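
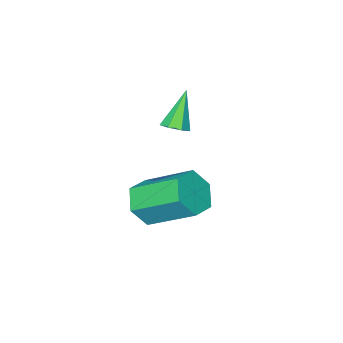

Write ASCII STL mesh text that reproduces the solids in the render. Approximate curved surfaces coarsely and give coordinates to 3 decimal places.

solid 
facet normal 0.342 -0.768 -0.541
outer loop
vertex 3.365 2.797 2.006
vertex 2.928 3.117 1.275
vertex 3.783 3.379 1.444
endloop
endfacet
facet normal 0.820 -0.037 0.571
outer loop
vertex 3.365 2.797 2.006
vertex 3.783 3.379 1.444
vertex 2.65 4.403 3.136
endloop
endfacet
facet normal 0.820 -0.037 0.571
outer loop
vertex 2.65 4.403 3.136
vertex 3.783 3.379 1.444
vertex 3.067 4.984 2.575
endloop
endfacet
facet normal -0.342 0.768 0.541
outer loop
vertex 2.65 4.403 3.136
vertex 3.067 4.984 2.575
vertex 2.212 4.723 2.405
endloop
endfacet
facet normal 0.342 -0.768 -0.541
outer loop
vertex 3.783 3.379 1.444
vertex 2.928 3.117 1.275
vertex 3.345 3.699 0.713
endloop
endfacet
facet normal 0.807 0.536 -0.249
outer loop
vertex 3.783 3.379 1.444
vertex 3.345 3.699 0.713
vertex 3.067 4.984 2.575
endloop
endfacet
facet normal 0.808 0.535 -0.249
outer loop
vertex 3.067 4.984 2.575
vertex 3.345 3.699 0.713
vertex 2.63 5.304 1.844
endloop
endfacet
facet normal -0.342 0.768 0.541
outer loop
vertex 3.067 4.984 2.575
vertex 2.63 5.304 1.844
vertex 2.212 4.723 2.405
endloop
endfacet
facet normal 0.342 -0.768 -0.541
outer loop
vertex 3.345 3.699 0.713
vertex 2.928 3.117 1.275
vertex 2.49 3.437 0.544
endloop
endfacet
facet normal -0.013 0.572 -0.820
outer loop
vertex 3.345 3.699 0.713
vertex 2.49 3.437 0.544
vertex 2.63 5.304 1.844
endloop
endfacet
facet normal -0.012 0.572 -0.820
outer loop
vertex 2.63 5.304 1.844
vertex 2.49 3.437 0.544
vertex 1.775 5.043 1.674
endloop
endfacet
facet normal -0.342 0.768 0.541
outer loop
vertex 2.63 5.304 1.844
vertex 1.775 5.043 1.674
vertex 2.212 4.723 2.405
endloop
endfacet
facet normal 0.342 -0.768 -0.541
outer loop
vertex 2.49 3.437 0.544
vertex 2.928 3.117 1.275
vertex 2.073 2.856 1.105
endloop
endfacet
facet normal -0.820 0.037 -0.571
outer loop
vertex 2.49 3.437 0.544
vertex 2.073 2.856 1.105
vertex 1.775 5.043 1.674
endloop
endfacet
facet normal -0.820 0.037 -0.571
outer loop
vertex 1.775 5.043 1.674
vertex 2.073 2.856 1.105
vertex 1.357 4.461 2.236
endloop
endfacet
facet normal -0.342 0.768 0.541
outer loop
vertex 1.775 5.043 1.674
vertex 1.357 4.461 2.236
vertex 2.212 4.723 2.405
endloop
endfacet
facet normal 0.342 -0.768 -0.541
outer loop
vertex 2.073 2.856 1.105
vertex 2.928 3.117 1.275
vertex 2.51 2.536 1.836
endloop
endfacet
facet normal -0.807 -0.535 0.248
outer loop
vertex 2.073 2.856 1.105
vertex 2.51 2.536 1.836
vertex 1.357 4.461 2.236
endloop
endfacet
facet normal -0.807 -0.535 0.249
outer loop
vertex 1.357 4.461 2.236
vertex 2.51 2.536 1.836
vertex 1.795 4.141 2.967
endloop
endfacet
facet normal -0.342 0.768 0.541
outer loop
vertex 1.357 4.461 2.236
vertex 1.795 4.141 2.967
vertex 2.212 4.723 2.405
endloop
endfacet
facet normal 0.342 -0.768 -0.541
outer loop
vertex 2.51 2.536 1.836
vertex 2.928 3.117 1.275
vertex 3.365 2.797 2.006
endloop
endfacet
facet normal 0.012 -0.572 0.820
outer loop
vertex 2.51 2.536 1.836
vertex 3.365 2.797 2.006
vertex 1.795 4.141 2.967
endloop
endfacet
facet normal 0.013 -0.572 0.820
outer loop
vertex 1.795 4.141 2.967
vertex 3.365 2.797 2.006
vertex 2.65 4.403 3.136
endloop
endfacet
facet normal -0.342 0.768 0.541
outer loop
vertex 1.795 4.141 2.967
vertex 2.65 4.403 3.136
vertex 2.212 4.723 2.405
endloop
endfacet
facet normal 0.491 0.226 -0.841
outer loop
vertex -0.173 -0.07 1.904
vertex -0.607 0.24 1.734
vertex -0.162 0.397 2.036
endloop
endfacet
facet normal 0.692 -0.211 0.690
outer loop
vertex -0.173 -0.07 1.904
vertex -0.162 0.397 2.036
vertex -1.433 -0.14 3.146
endloop
endfacet
facet normal 0.491 0.226 -0.841
outer loop
vertex -0.162 0.397 2.036
vertex -0.607 0.24 1.734
vertex -0.486 0.747 1.941
endloop
endfacet
facet normal 0.396 0.563 0.725
outer loop
vertex -0.162 0.397 2.036
vertex -0.486 0.747 1.941
vertex -1.433 -0.14 3.146
endloop
endfacet
facet normal 0.493 0.225 -0.840
outer loop
vertex -0.486 0.747 1.941
vertex -0.607 0.24 1.734
vertex -0.901 0.715 1.689
endloop
endfacet
facet normal -0.307 0.865 0.396
outer loop
vertex -0.486 0.747 1.941
vertex -0.901 0.715 1.689
vertex -1.433 -0.14 3.146
endloop
endfacet
facet normal 0.492 0.225 -0.841
outer loop
vertex -0.901 0.715 1.689
vertex -0.607 0.24 1.734
vertex -1.094 0.325 1.472
endloop
endfacet
facet normal -0.884 0.465 -0.050
outer loop
vertex -0.901 0.715 1.689
vertex -1.094 0.325 1.472
vertex -1.433 -0.14 3.146
endloop
endfacet
facet normal 0.492 0.228 -0.840
outer loop
vertex -1.094 0.325 1.472
vertex -0.607 0.24 1.734
vertex -0.92 -0.128 1.451
endloop
endfacet
facet normal -0.902 -0.334 -0.275
outer loop
vertex -1.094 0.325 1.472
vertex -0.92 -0.128 1.451
vertex -1.433 -0.14 3.146
endloop
endfacet
facet normal 0.493 0.227 -0.840
outer loop
vertex -0.92 -0.128 1.451
vertex -0.607 0.24 1.734
vertex -0.51 -0.304 1.644
endloop
endfacet
facet normal -0.347 -0.931 -0.112
outer loop
vertex -0.92 -0.128 1.451
vertex -0.51 -0.304 1.644
vertex -1.433 -0.14 3.146
endloop
endfacet
facet normal 0.491 0.227 -0.841
outer loop
vertex -0.51 -0.304 1.644
vertex -0.607 0.24 1.734
vertex -0.173 -0.07 1.904
endloop
endfacet
facet normal 0.363 -0.876 0.318
outer loop
vertex -0.51 -0.304 1.644
vertex -0.173 -0.07 1.904
vertex -1.433 -0.14 3.146
endloop
endfacet

endsolid


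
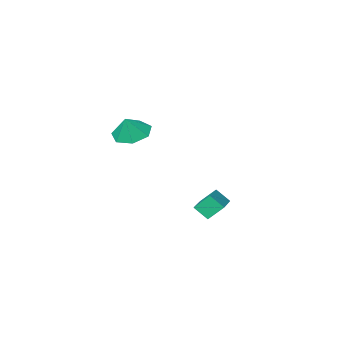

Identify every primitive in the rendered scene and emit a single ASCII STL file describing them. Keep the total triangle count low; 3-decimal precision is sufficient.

solid 
facet normal -0.422 -0.235 -0.875
outer loop
vertex -0.649 -3.925 2.646
vertex -1.32 -3.268 2.793
vertex -0.479 -3.17 2.361
endloop
endfacet
facet normal 0.955 -0.111 0.275
outer loop
vertex -0.649 -3.925 2.646
vertex -0.479 -3.17 2.361
vertex -0.86 -3.012 3.747
endloop
endfacet
facet normal -0.422 -0.236 -0.875
outer loop
vertex -0.479 -3.17 2.361
vertex -1.32 -3.268 2.793
vertex -0.942 -2.49 2.401
endloop
endfacet
facet normal 0.820 0.549 0.163
outer loop
vertex -0.479 -3.17 2.361
vertex -0.942 -2.49 2.401
vertex -0.86 -3.012 3.747
endloop
endfacet
facet normal -0.422 -0.236 -0.875
outer loop
vertex -0.942 -2.49 2.401
vertex -1.32 -3.268 2.793
vertex -1.69 -2.395 2.736
endloop
endfacet
facet normal 0.265 0.904 0.335
outer loop
vertex -0.942 -2.49 2.401
vertex -1.69 -2.395 2.736
vertex -0.86 -3.012 3.747
endloop
endfacet
facet normal -0.422 -0.236 -0.875
outer loop
vertex -1.69 -2.395 2.736
vertex -1.32 -3.268 2.793
vertex -2.159 -2.958 3.114
endloop
endfacet
facet normal -0.294 0.689 0.662
outer loop
vertex -1.69 -2.395 2.736
vertex -2.159 -2.958 3.114
vertex -0.86 -3.012 3.747
endloop
endfacet
facet normal -0.422 -0.236 -0.875
outer loop
vertex -2.159 -2.958 3.114
vertex -1.32 -3.268 2.793
vertex -1.996 -3.755 3.25
endloop
endfacet
facet normal -0.435 0.064 0.898
outer loop
vertex -2.159 -2.958 3.114
vertex -1.996 -3.755 3.25
vertex -0.86 -3.012 3.747
endloop
endfacet
facet normal -0.422 -0.236 -0.875
outer loop
vertex -1.996 -3.755 3.25
vertex -1.32 -3.268 2.793
vertex -1.324 -4.185 3.042
endloop
endfacet
facet normal -0.052 -0.499 0.865
outer loop
vertex -1.996 -3.755 3.25
vertex -1.324 -4.185 3.042
vertex -0.86 -3.012 3.747
endloop
endfacet
facet normal -0.423 -0.236 -0.875
outer loop
vertex -1.324 -4.185 3.042
vertex -1.32 -3.268 2.793
vertex -0.649 -3.925 2.646
endloop
endfacet
facet normal 0.567 -0.577 0.587
outer loop
vertex -1.324 -4.185 3.042
vertex -0.649 -3.925 2.646
vertex -0.86 -3.012 3.747
endloop
endfacet
facet normal -0.638 0.321 0.700
outer loop
vertex -3.148 0.964 0.296
vertex -1.834 2.623 0.732
vertex -3.559 1.446 -0.3
endloop
endfacet
facet normal -0.608 -0.768 -0.202
outer loop
vertex -2.946 1.137 -0.972
vertex -3.148 0.964 0.296
vertex -3.559 1.446 -0.3
endloop
endfacet
facet normal -0.638 0.322 0.699
outer loop
vertex -3.559 1.446 -0.3
vertex -1.834 2.623 0.732
vertex -2.245 3.105 0.135
endloop
endfacet
facet normal -0.472 0.554 -0.686
outer loop
vertex -2.245 3.105 0.135
vertex -2.946 1.137 -0.972
vertex -3.559 1.446 -0.3
endloop
endfacet
facet normal 0.472 -0.554 0.686
outer loop
vertex -3.148 0.964 0.296
vertex -1.221 2.314 0.06
vertex -1.834 2.623 0.732
endloop
endfacet
facet normal -0.608 -0.768 -0.202
outer loop
vertex -2.535 0.655 -0.375
vertex -3.148 0.964 0.296
vertex -2.946 1.137 -0.972
endloop
endfacet
facet normal 0.472 -0.554 0.686
outer loop
vertex -2.535 0.655 -0.375
vertex -1.221 2.314 0.06
vertex -3.148 0.964 0.296
endloop
endfacet
facet normal 0.608 0.768 0.201
outer loop
vertex -1.834 2.623 0.732
vertex -1.221 2.314 0.06
vertex -2.245 3.105 0.135
endloop
endfacet
facet normal -0.472 0.554 -0.686
outer loop
vertex -1.632 2.796 -0.536
vertex -2.946 1.137 -0.972
vertex -2.245 3.105 0.135
endloop
endfacet
facet normal 0.608 0.768 0.202
outer loop
vertex -2.245 3.105 0.135
vertex -1.221 2.314 0.06
vertex -1.632 2.796 -0.536
endloop
endfacet
facet normal 0.638 -0.322 -0.699
outer loop
vertex -1.632 2.796 -0.536
vertex -2.535 0.655 -0.375
vertex -2.946 1.137 -0.972
endloop
endfacet
facet normal 0.638 -0.322 -0.700
outer loop
vertex -1.221 2.314 0.06
vertex -2.535 0.655 -0.375
vertex -1.632 2.796 -0.536
endloop
endfacet

endsolid


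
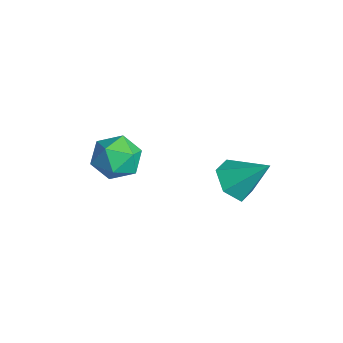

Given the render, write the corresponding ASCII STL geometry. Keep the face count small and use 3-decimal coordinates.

solid 
facet normal -0.843 0.150 0.516
outer loop
vertex -1.21 -0.984 0.938
vertex -1.052 -1.989 1.488
vertex -0.61 -1.014 1.927
endloop
endfacet
facet normal -0.534 0.770 0.348
outer loop
vertex -1.21 -0.984 0.938
vertex -0.61 -1.014 1.927
vertex -0.241 -0.361 1.047
endloop
endfacet
facet normal -0.475 0.802 -0.363
outer loop
vertex -1.21 -0.984 0.938
vertex -0.241 -0.361 1.047
vertex -0.454 -0.932 0.064
endloop
endfacet
facet normal -0.747 0.201 -0.634
outer loop
vertex -1.21 -0.984 0.938
vertex -0.454 -0.932 0.064
vertex -0.956 -1.938 0.336
endloop
endfacet
facet normal -0.975 -0.203 -0.090
outer loop
vertex -1.21 -0.984 0.938
vertex -0.956 -1.938 0.336
vertex -1.052 -1.989 1.488
endloop
endfacet
facet normal 0.124 0.771 0.624
outer loop
vertex -0.241 -0.361 1.047
vertex -0.61 -1.014 1.927
vertex 0.516 -0.982 1.664
endloop
endfacet
facet normal -0.377 -0.233 0.897
outer loop
vertex -0.61 -1.014 1.927
vertex -1.052 -1.989 1.488
vertex 0.014 -1.988 1.936
endloop
endfacet
facet normal -0.590 -0.803 -0.085
outer loop
vertex -1.052 -1.989 1.488
vertex -0.956 -1.938 0.336
vertex -0.199 -2.559 0.953
endloop
endfacet
facet normal -0.221 -0.150 -0.964
outer loop
vertex -0.956 -1.938 0.336
vertex -0.454 -0.932 0.064
vertex 0.17 -1.906 0.073
endloop
endfacet
facet normal 0.220 0.822 -0.525
outer loop
vertex -0.454 -0.932 0.064
vertex -0.241 -0.361 1.047
vertex 0.612 -0.931 0.512
endloop
endfacet
facet normal 0.747 -0.201 0.634
outer loop
vertex 0.77 -1.936 1.062
vertex 0.516 -0.982 1.664
vertex 0.014 -1.988 1.936
endloop
endfacet
facet normal 0.475 -0.802 0.363
outer loop
vertex 0.77 -1.936 1.062
vertex 0.014 -1.988 1.936
vertex -0.199 -2.559 0.953
endloop
endfacet
facet normal 0.534 -0.770 -0.348
outer loop
vertex 0.77 -1.936 1.062
vertex -0.199 -2.559 0.953
vertex 0.17 -1.906 0.073
endloop
endfacet
facet normal 0.843 -0.150 -0.516
outer loop
vertex 0.77 -1.936 1.062
vertex 0.17 -1.906 0.073
vertex 0.612 -0.931 0.512
endloop
endfacet
facet normal 0.975 0.203 0.090
outer loop
vertex 0.77 -1.936 1.062
vertex 0.612 -0.931 0.512
vertex 0.516 -0.982 1.664
endloop
endfacet
facet normal 0.221 0.150 0.964
outer loop
vertex 0.014 -1.988 1.936
vertex 0.516 -0.982 1.664
vertex -0.61 -1.014 1.927
endloop
endfacet
facet normal -0.220 -0.822 0.525
outer loop
vertex -0.199 -2.559 0.953
vertex 0.014 -1.988 1.936
vertex -1.052 -1.989 1.488
endloop
endfacet
facet normal -0.124 -0.771 -0.624
outer loop
vertex 0.17 -1.906 0.073
vertex -0.199 -2.559 0.953
vertex -0.956 -1.938 0.336
endloop
endfacet
facet normal 0.377 0.233 -0.897
outer loop
vertex 0.612 -0.931 0.512
vertex 0.17 -1.906 0.073
vertex -0.454 -0.932 0.064
endloop
endfacet
facet normal 0.590 0.803 0.085
outer loop
vertex 0.516 -0.982 1.664
vertex 0.612 -0.931 0.512
vertex -0.241 -0.361 1.047
endloop
endfacet
facet normal -0.435 -0.585 -0.684
outer loop
vertex 2.073 2.24 -0.46
vertex 1.362 3.012 -0.668
vertex 2.28 2.969 -1.215
endloop
endfacet
facet normal 0.981 -0.155 0.119
outer loop
vertex 2.073 2.24 -0.46
vertex 2.28 2.969 -1.215
vertex 2.238 4.188 0.708
endloop
endfacet
facet normal -0.435 -0.585 -0.685
outer loop
vertex 2.28 2.969 -1.215
vertex 1.362 3.012 -0.668
vertex 1.569 3.742 -1.423
endloop
endfacet
facet normal 0.734 0.581 -0.352
outer loop
vertex 2.28 2.969 -1.215
vertex 1.569 3.742 -1.423
vertex 2.238 4.188 0.708
endloop
endfacet
facet normal -0.436 -0.584 -0.684
outer loop
vertex 1.569 3.742 -1.423
vertex 1.362 3.012 -0.668
vertex 0.651 3.785 -0.875
endloop
endfacet
facet normal -0.064 0.981 -0.185
outer loop
vertex 1.569 3.742 -1.423
vertex 0.651 3.785 -0.875
vertex 2.238 4.188 0.708
endloop
endfacet
facet normal -0.436 -0.585 -0.684
outer loop
vertex 0.651 3.785 -0.875
vertex 1.362 3.012 -0.668
vertex 0.444 3.056 -0.12
endloop
endfacet
facet normal -0.616 0.644 0.453
outer loop
vertex 0.651 3.785 -0.875
vertex 0.444 3.056 -0.12
vertex 2.238 4.188 0.708
endloop
endfacet
facet normal -0.436 -0.585 -0.684
outer loop
vertex 0.444 3.056 -0.12
vertex 1.362 3.012 -0.668
vertex 1.155 2.283 0.088
endloop
endfacet
facet normal -0.369 -0.091 0.925
outer loop
vertex 0.444 3.056 -0.12
vertex 1.155 2.283 0.088
vertex 2.238 4.188 0.708
endloop
endfacet
facet normal -0.436 -0.585 -0.684
outer loop
vertex 1.155 2.283 0.088
vertex 1.362 3.012 -0.668
vertex 2.073 2.24 -0.46
endloop
endfacet
facet normal 0.429 -0.491 0.758
outer loop
vertex 1.155 2.283 0.088
vertex 2.073 2.24 -0.46
vertex 2.238 4.188 0.708
endloop
endfacet

endsolid


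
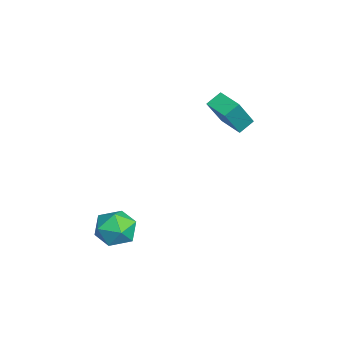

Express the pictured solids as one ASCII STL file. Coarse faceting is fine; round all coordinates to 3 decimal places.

solid 
facet normal -0.931 0.362 -0.056
outer loop
vertex 1.089 -2.933 -2.082
vertex 0.695 -3.942 -2.053
vertex 0.852 -3.395 -1.132
endloop
endfacet
facet normal -0.497 0.823 0.276
outer loop
vertex 1.089 -2.933 -2.082
vertex 0.852 -3.395 -1.132
vertex 1.758 -2.812 -1.239
endloop
endfacet
facet normal 0.036 0.985 -0.170
outer loop
vertex 1.089 -2.933 -2.082
vertex 1.758 -2.812 -1.239
vertex 2.16 -2.997 -2.227
endloop
endfacet
facet normal -0.068 0.625 -0.777
outer loop
vertex 1.089 -2.933 -2.082
vertex 2.16 -2.997 -2.227
vertex 1.503 -3.695 -2.731
endloop
endfacet
facet normal -0.666 0.240 -0.706
outer loop
vertex 1.089 -2.933 -2.082
vertex 1.503 -3.695 -2.731
vertex 0.695 -3.942 -2.053
endloop
endfacet
facet normal -0.217 0.492 0.843
outer loop
vertex 1.758 -2.812 -1.239
vertex 0.852 -3.395 -1.132
vertex 1.777 -3.745 -0.689
endloop
endfacet
facet normal -0.918 -0.253 0.306
outer loop
vertex 0.852 -3.395 -1.132
vertex 0.695 -3.942 -2.053
vertex 1.12 -4.443 -1.193
endloop
endfacet
facet normal -0.489 -0.450 -0.747
outer loop
vertex 0.695 -3.942 -2.053
vertex 1.503 -3.695 -2.731
vertex 1.522 -4.628 -2.181
endloop
endfacet
facet normal 0.478 0.172 -0.861
outer loop
vertex 1.503 -3.695 -2.731
vertex 2.16 -2.997 -2.227
vertex 2.428 -4.045 -2.288
endloop
endfacet
facet normal 0.645 0.755 0.121
outer loop
vertex 2.16 -2.997 -2.227
vertex 1.758 -2.812 -1.239
vertex 2.585 -3.498 -1.367
endloop
endfacet
facet normal 0.068 -0.625 0.777
outer loop
vertex 2.191 -4.507 -1.338
vertex 1.777 -3.745 -0.689
vertex 1.12 -4.443 -1.193
endloop
endfacet
facet normal -0.036 -0.985 0.170
outer loop
vertex 2.191 -4.507 -1.338
vertex 1.12 -4.443 -1.193
vertex 1.522 -4.628 -2.181
endloop
endfacet
facet normal 0.497 -0.823 -0.276
outer loop
vertex 2.191 -4.507 -1.338
vertex 1.522 -4.628 -2.181
vertex 2.428 -4.045 -2.288
endloop
endfacet
facet normal 0.931 -0.362 0.056
outer loop
vertex 2.191 -4.507 -1.338
vertex 2.428 -4.045 -2.288
vertex 2.585 -3.498 -1.367
endloop
endfacet
facet normal 0.666 -0.240 0.706
outer loop
vertex 2.191 -4.507 -1.338
vertex 2.585 -3.498 -1.367
vertex 1.777 -3.745 -0.689
endloop
endfacet
facet normal -0.478 -0.172 0.861
outer loop
vertex 1.12 -4.443 -1.193
vertex 1.777 -3.745 -0.689
vertex 0.852 -3.395 -1.132
endloop
endfacet
facet normal -0.645 -0.755 -0.121
outer loop
vertex 1.522 -4.628 -2.181
vertex 1.12 -4.443 -1.193
vertex 0.695 -3.942 -2.053
endloop
endfacet
facet normal 0.217 -0.492 -0.843
outer loop
vertex 2.428 -4.045 -2.288
vertex 1.522 -4.628 -2.181
vertex 1.503 -3.695 -2.731
endloop
endfacet
facet normal 0.918 0.253 -0.306
outer loop
vertex 2.585 -3.498 -1.367
vertex 2.428 -4.045 -2.288
vertex 2.16 -2.997 -2.227
endloop
endfacet
facet normal 0.489 0.450 0.747
outer loop
vertex 1.777 -3.745 -0.689
vertex 2.585 -3.498 -1.367
vertex 1.758 -2.812 -1.239
endloop
endfacet
facet normal -0.817 -0.560 0.139
outer loop
vertex -3.472 0.681 3.003
vertex -3.851 1.361 3.512
vertex -4.288 1.461 1.352
endloop
endfacet
facet normal 0.407 -0.732 -0.547
outer loop
vertex -3.209 2.199 1.168
vertex -3.472 0.681 3.003
vertex -4.288 1.461 1.352
endloop
endfacet
facet normal -0.817 -0.560 0.139
outer loop
vertex -4.288 1.461 1.352
vertex -3.851 1.361 3.512
vertex -4.667 2.141 1.861
endloop
endfacet
facet normal -0.408 0.390 -0.825
outer loop
vertex -4.667 2.141 1.861
vertex -3.209 2.199 1.168
vertex -4.288 1.461 1.352
endloop
endfacet
facet normal 0.408 -0.390 0.825
outer loop
vertex -3.472 0.681 3.003
vertex -2.772 2.099 3.328
vertex -3.851 1.361 3.512
endloop
endfacet
facet normal 0.407 -0.732 -0.547
outer loop
vertex -2.393 1.419 2.819
vertex -3.472 0.681 3.003
vertex -3.209 2.199 1.168
endloop
endfacet
facet normal 0.408 -0.390 0.825
outer loop
vertex -2.393 1.419 2.819
vertex -2.772 2.099 3.328
vertex -3.472 0.681 3.003
endloop
endfacet
facet normal -0.407 0.732 0.547
outer loop
vertex -3.851 1.361 3.512
vertex -2.772 2.099 3.328
vertex -4.667 2.141 1.861
endloop
endfacet
facet normal -0.408 0.390 -0.825
outer loop
vertex -3.588 2.879 1.677
vertex -3.209 2.199 1.168
vertex -4.667 2.141 1.861
endloop
endfacet
facet normal -0.407 0.732 0.547
outer loop
vertex -4.667 2.141 1.861
vertex -2.772 2.099 3.328
vertex -3.588 2.879 1.677
endloop
endfacet
facet normal 0.817 0.560 -0.139
outer loop
vertex -3.588 2.879 1.677
vertex -2.393 1.419 2.819
vertex -3.209 2.199 1.168
endloop
endfacet
facet normal 0.817 0.560 -0.139
outer loop
vertex -2.772 2.099 3.328
vertex -2.393 1.419 2.819
vertex -3.588 2.879 1.677
endloop
endfacet

endsolid


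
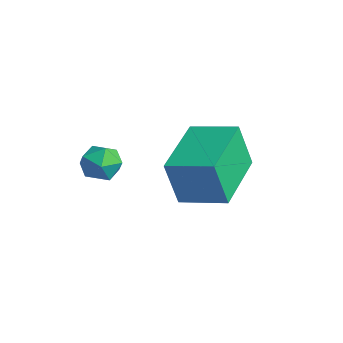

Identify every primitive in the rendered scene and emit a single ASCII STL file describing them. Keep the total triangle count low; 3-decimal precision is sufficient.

solid 
facet normal -0.999 -0.038 -0.024
outer loop
vertex 0.454 -1.389 -3.828
vertex 0.477 -2.044 -3.733
vertex 0.449 -1.635 -3.213
endloop
endfacet
facet normal -0.775 0.589 0.229
outer loop
vertex 0.454 -1.389 -3.828
vertex 0.449 -1.635 -3.213
vertex 0.814 -1.1 -3.353
endloop
endfacet
facet normal -0.363 0.892 -0.268
outer loop
vertex 0.454 -1.389 -3.828
vertex 0.814 -1.1 -3.353
vertex 1.068 -1.179 -3.96
endloop
endfacet
facet normal -0.333 0.452 -0.828
outer loop
vertex 0.454 -1.389 -3.828
vertex 1.068 -1.179 -3.96
vertex 0.859 -1.763 -4.195
endloop
endfacet
facet normal -0.727 -0.124 -0.676
outer loop
vertex 0.454 -1.389 -3.828
vertex 0.859 -1.763 -4.195
vertex 0.477 -2.044 -3.733
endloop
endfacet
facet normal -0.370 0.463 0.805
outer loop
vertex 0.814 -1.1 -3.353
vertex 0.449 -1.635 -3.213
vertex 1.061 -1.577 -2.965
endloop
endfacet
facet normal -0.734 -0.553 0.395
outer loop
vertex 0.449 -1.635 -3.213
vertex 0.477 -2.044 -3.733
vertex 0.852 -2.161 -3.2
endloop
endfacet
facet normal -0.293 -0.690 -0.662
outer loop
vertex 0.477 -2.044 -3.733
vertex 0.859 -1.763 -4.195
vertex 1.106 -2.24 -3.807
endloop
endfacet
facet normal 0.345 0.242 -0.907
outer loop
vertex 0.859 -1.763 -4.195
vertex 1.068 -1.179 -3.96
vertex 1.471 -1.705 -3.947
endloop
endfacet
facet normal 0.298 0.955 0.000
outer loop
vertex 1.068 -1.179 -3.96
vertex 0.814 -1.1 -3.353
vertex 1.443 -1.296 -3.427
endloop
endfacet
facet normal 0.333 -0.452 0.828
outer loop
vertex 1.466 -1.951 -3.332
vertex 1.061 -1.577 -2.965
vertex 0.852 -2.161 -3.2
endloop
endfacet
facet normal 0.363 -0.892 0.268
outer loop
vertex 1.466 -1.951 -3.332
vertex 0.852 -2.161 -3.2
vertex 1.106 -2.24 -3.807
endloop
endfacet
facet normal 0.775 -0.589 -0.229
outer loop
vertex 1.466 -1.951 -3.332
vertex 1.106 -2.24 -3.807
vertex 1.471 -1.705 -3.947
endloop
endfacet
facet normal 0.999 0.038 0.024
outer loop
vertex 1.466 -1.951 -3.332
vertex 1.471 -1.705 -3.947
vertex 1.443 -1.296 -3.427
endloop
endfacet
facet normal 0.727 0.124 0.676
outer loop
vertex 1.466 -1.951 -3.332
vertex 1.443 -1.296 -3.427
vertex 1.061 -1.577 -2.965
endloop
endfacet
facet normal -0.345 -0.242 0.907
outer loop
vertex 0.852 -2.161 -3.2
vertex 1.061 -1.577 -2.965
vertex 0.449 -1.635 -3.213
endloop
endfacet
facet normal -0.298 -0.955 -0.000
outer loop
vertex 1.106 -2.24 -3.807
vertex 0.852 -2.161 -3.2
vertex 0.477 -2.044 -3.733
endloop
endfacet
facet normal 0.370 -0.463 -0.805
outer loop
vertex 1.471 -1.705 -3.947
vertex 1.106 -2.24 -3.807
vertex 0.859 -1.763 -4.195
endloop
endfacet
facet normal 0.734 0.553 -0.395
outer loop
vertex 1.443 -1.296 -3.427
vertex 1.471 -1.705 -3.947
vertex 1.068 -1.179 -3.96
endloop
endfacet
facet normal 0.293 0.690 0.662
outer loop
vertex 1.061 -1.577 -2.965
vertex 1.443 -1.296 -3.427
vertex 0.814 -1.1 -3.353
endloop
endfacet
facet normal -0.618 0.779 0.107
outer loop
vertex 1.109 1.025 -3.014
vertex 2.221 1.862 -2.683
vertex 1.287 1.366 -4.474
endloop
endfacet
facet normal -0.777 -0.585 -0.231
outer loop
vertex 2.579 -0.262 -4.697
vertex 1.109 1.025 -3.014
vertex 1.287 1.366 -4.474
endloop
endfacet
facet normal -0.618 0.779 0.107
outer loop
vertex 1.287 1.366 -4.474
vertex 2.221 1.862 -2.683
vertex 2.399 2.203 -4.143
endloop
endfacet
facet normal 0.118 0.226 -0.967
outer loop
vertex 2.399 2.203 -4.143
vertex 2.579 -0.262 -4.697
vertex 1.287 1.366 -4.474
endloop
endfacet
facet normal -0.118 -0.226 0.967
outer loop
vertex 1.109 1.025 -3.014
vertex 3.513 0.234 -2.906
vertex 2.221 1.862 -2.683
endloop
endfacet
facet normal -0.777 -0.585 -0.231
outer loop
vertex 2.401 -0.603 -3.237
vertex 1.109 1.025 -3.014
vertex 2.579 -0.262 -4.697
endloop
endfacet
facet normal -0.118 -0.226 0.967
outer loop
vertex 2.401 -0.603 -3.237
vertex 3.513 0.234 -2.906
vertex 1.109 1.025 -3.014
endloop
endfacet
facet normal 0.777 0.585 0.231
outer loop
vertex 2.221 1.862 -2.683
vertex 3.513 0.234 -2.906
vertex 2.399 2.203 -4.143
endloop
endfacet
facet normal 0.118 0.226 -0.967
outer loop
vertex 3.691 0.575 -4.366
vertex 2.579 -0.262 -4.697
vertex 2.399 2.203 -4.143
endloop
endfacet
facet normal 0.777 0.585 0.231
outer loop
vertex 2.399 2.203 -4.143
vertex 3.513 0.234 -2.906
vertex 3.691 0.575 -4.366
endloop
endfacet
facet normal 0.618 -0.779 -0.107
outer loop
vertex 3.691 0.575 -4.366
vertex 2.401 -0.603 -3.237
vertex 2.579 -0.262 -4.697
endloop
endfacet
facet normal 0.618 -0.779 -0.107
outer loop
vertex 3.513 0.234 -2.906
vertex 2.401 -0.603 -3.237
vertex 3.691 0.575 -4.366
endloop
endfacet

endsolid


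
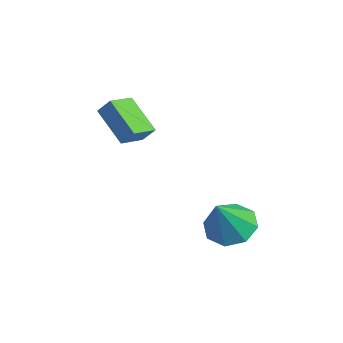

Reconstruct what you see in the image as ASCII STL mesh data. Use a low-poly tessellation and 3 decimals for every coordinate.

solid 
facet normal -0.428 0.395 -0.813
outer loop
vertex 2.881 1.268 -2.909
vertex 2.272 0.383 -3.019
vertex 2.163 1.326 -2.503
endloop
endfacet
facet normal 0.408 0.663 0.628
outer loop
vertex 2.881 1.268 -2.909
vertex 2.163 1.326 -2.503
vertex 3.188 -0.463 -1.281
endloop
endfacet
facet normal -0.427 0.395 -0.813
outer loop
vertex 2.163 1.326 -2.503
vertex 2.272 0.383 -3.019
vertex 1.509 0.831 -2.4
endloop
endfacet
facet normal -0.216 0.464 0.859
outer loop
vertex 2.163 1.326 -2.503
vertex 1.509 0.831 -2.4
vertex 3.188 -0.463 -1.281
endloop
endfacet
facet normal -0.428 0.395 -0.813
outer loop
vertex 1.509 0.831 -2.4
vertex 2.272 0.383 -3.019
vertex 1.302 0.074 -2.659
endloop
endfacet
facet normal -0.606 -0.104 0.789
outer loop
vertex 1.509 0.831 -2.4
vertex 1.302 0.074 -2.659
vertex 3.188 -0.463 -1.281
endloop
endfacet
facet normal -0.428 0.395 -0.813
outer loop
vertex 1.302 0.074 -2.659
vertex 2.272 0.383 -3.019
vertex 1.663 -0.502 -3.129
endloop
endfacet
facet normal -0.536 -0.709 0.457
outer loop
vertex 1.302 0.074 -2.659
vertex 1.663 -0.502 -3.129
vertex 3.188 -0.463 -1.281
endloop
endfacet
facet normal -0.428 0.396 -0.812
outer loop
vertex 1.663 -0.502 -3.129
vertex 2.272 0.383 -3.019
vertex 2.38 -0.559 -3.535
endloop
endfacet
facet normal -0.046 -0.997 0.059
outer loop
vertex 1.663 -0.502 -3.129
vertex 2.38 -0.559 -3.535
vertex 3.188 -0.463 -1.281
endloop
endfacet
facet normal -0.428 0.396 -0.813
outer loop
vertex 2.38 -0.559 -3.535
vertex 2.272 0.383 -3.019
vertex 3.035 -0.065 -3.639
endloop
endfacet
facet normal 0.576 -0.799 -0.172
outer loop
vertex 2.38 -0.559 -3.535
vertex 3.035 -0.065 -3.639
vertex 3.188 -0.463 -1.281
endloop
endfacet
facet normal -0.428 0.395 -0.813
outer loop
vertex 3.035 -0.065 -3.639
vertex 2.272 0.383 -3.019
vertex 3.242 0.692 -3.38
endloop
endfacet
facet normal 0.968 -0.230 -0.102
outer loop
vertex 3.035 -0.065 -3.639
vertex 3.242 0.692 -3.38
vertex 3.188 -0.463 -1.281
endloop
endfacet
facet normal -0.428 0.396 -0.812
outer loop
vertex 3.242 0.692 -3.38
vertex 2.272 0.383 -3.019
vertex 2.881 1.268 -2.909
endloop
endfacet
facet normal 0.898 0.375 0.230
outer loop
vertex 3.242 0.692 -3.38
vertex 2.881 1.268 -2.909
vertex 3.188 -0.463 -1.281
endloop
endfacet
facet normal -0.746 -0.309 0.590
outer loop
vertex -2.105 -3.162 1.857
vertex -2.761 -2.155 1.554
vertex -2.456 -3.593 1.187
endloop
endfacet
facet normal 0.530 -0.812 0.244
outer loop
vertex -1.039 -3.005 0.066
vertex -2.105 -3.162 1.857
vertex -2.456 -3.593 1.187
endloop
endfacet
facet normal -0.746 -0.309 0.590
outer loop
vertex -2.456 -3.593 1.187
vertex -2.761 -2.155 1.554
vertex -3.113 -2.585 0.884
endloop
endfacet
facet normal -0.404 -0.495 -0.770
outer loop
vertex -3.113 -2.585 0.884
vertex -1.039 -3.005 0.066
vertex -2.456 -3.593 1.187
endloop
endfacet
facet normal 0.404 0.495 0.770
outer loop
vertex -2.105 -3.162 1.857
vertex -1.344 -1.567 0.433
vertex -2.761 -2.155 1.554
endloop
endfacet
facet normal 0.529 -0.813 0.244
outer loop
vertex -0.687 -2.575 0.736
vertex -2.105 -3.162 1.857
vertex -1.039 -3.005 0.066
endloop
endfacet
facet normal 0.404 0.495 0.770
outer loop
vertex -0.687 -2.575 0.736
vertex -1.344 -1.567 0.433
vertex -2.105 -3.162 1.857
endloop
endfacet
facet normal -0.530 0.813 -0.243
outer loop
vertex -2.761 -2.155 1.554
vertex -1.344 -1.567 0.433
vertex -3.113 -2.585 0.884
endloop
endfacet
facet normal -0.404 -0.495 -0.770
outer loop
vertex -1.695 -1.998 -0.237
vertex -1.039 -3.005 0.066
vertex -3.113 -2.585 0.884
endloop
endfacet
facet normal -0.530 0.812 -0.245
outer loop
vertex -3.113 -2.585 0.884
vertex -1.344 -1.567 0.433
vertex -1.695 -1.998 -0.237
endloop
endfacet
facet normal 0.746 0.309 -0.590
outer loop
vertex -1.695 -1.998 -0.237
vertex -0.687 -2.575 0.736
vertex -1.039 -3.005 0.066
endloop
endfacet
facet normal 0.746 0.309 -0.590
outer loop
vertex -1.344 -1.567 0.433
vertex -0.687 -2.575 0.736
vertex -1.695 -1.998 -0.237
endloop
endfacet

endsolid


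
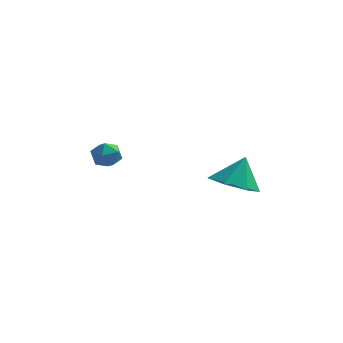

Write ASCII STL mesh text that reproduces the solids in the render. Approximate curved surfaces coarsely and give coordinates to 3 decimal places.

solid 
facet normal -0.206 -0.336 -0.919
outer loop
vertex 1.978 -0.095 -2.588
vertex 1.105 0.523 -2.618
vertex 2.101 0.761 -2.928
endloop
endfacet
facet normal 0.917 0.027 0.399
outer loop
vertex 1.978 -0.095 -2.588
vertex 2.101 0.761 -2.928
vertex 1.395 0.997 -1.322
endloop
endfacet
facet normal -0.206 -0.336 -0.919
outer loop
vertex 2.101 0.761 -2.928
vertex 1.105 0.523 -2.618
vertex 1.474 1.437 -3.035
endloop
endfacet
facet normal 0.701 0.683 0.208
outer loop
vertex 2.101 0.761 -2.928
vertex 1.474 1.437 -3.035
vertex 1.395 0.997 -1.322
endloop
endfacet
facet normal -0.207 -0.336 -0.919
outer loop
vertex 1.474 1.437 -3.035
vertex 1.105 0.523 -2.618
vertex 0.569 1.426 -2.827
endloop
endfacet
facet normal 0.046 0.967 0.251
outer loop
vertex 1.474 1.437 -3.035
vertex 0.569 1.426 -2.827
vertex 1.395 0.997 -1.322
endloop
endfacet
facet normal -0.206 -0.335 -0.920
outer loop
vertex 0.569 1.426 -2.827
vertex 1.105 0.523 -2.618
vertex 0.067 0.735 -2.463
endloop
endfacet
facet normal -0.557 0.666 0.496
outer loop
vertex 0.569 1.426 -2.827
vertex 0.067 0.735 -2.463
vertex 1.395 0.997 -1.322
endloop
endfacet
facet normal -0.206 -0.336 -0.919
outer loop
vertex 0.067 0.735 -2.463
vertex 1.105 0.523 -2.618
vertex 0.347 -0.115 -2.215
endloop
endfacet
facet normal -0.652 0.006 0.758
outer loop
vertex 0.067 0.735 -2.463
vertex 0.347 -0.115 -2.215
vertex 1.395 0.997 -1.322
endloop
endfacet
facet normal -0.206 -0.336 -0.919
outer loop
vertex 0.347 -0.115 -2.215
vertex 1.105 0.523 -2.618
vertex 1.197 -0.484 -2.271
endloop
endfacet
facet normal -0.169 -0.516 0.840
outer loop
vertex 0.347 -0.115 -2.215
vertex 1.197 -0.484 -2.271
vertex 1.395 0.997 -1.322
endloop
endfacet
facet normal -0.206 -0.336 -0.919
outer loop
vertex 1.197 -0.484 -2.271
vertex 1.105 0.523 -2.618
vertex 1.978 -0.095 -2.588
endloop
endfacet
facet normal 0.529 -0.507 0.681
outer loop
vertex 1.197 -0.484 -2.271
vertex 1.978 -0.095 -2.588
vertex 1.395 0.997 -1.322
endloop
endfacet
facet normal -0.596 -0.129 0.792
outer loop
vertex -4.081 -0.392 -1.119
vertex -4.111 -1.062 -1.251
vertex -3.621 -0.816 -0.842
endloop
endfacet
facet normal -0.151 0.420 0.895
outer loop
vertex -4.081 -0.392 -1.119
vertex -3.621 -0.816 -0.842
vertex -3.422 -0.212 -1.092
endloop
endfacet
facet normal -0.259 0.892 0.371
outer loop
vertex -4.081 -0.392 -1.119
vertex -3.422 -0.212 -1.092
vertex -3.789 -0.084 -1.655
endloop
endfacet
facet normal -0.771 0.635 -0.055
outer loop
vertex -4.081 -0.392 -1.119
vertex -3.789 -0.084 -1.655
vertex -4.215 -0.61 -1.753
endloop
endfacet
facet normal -0.979 0.003 0.206
outer loop
vertex -4.081 -0.392 -1.119
vertex -4.215 -0.61 -1.753
vertex -4.111 -1.062 -1.251
endloop
endfacet
facet normal 0.517 0.176 0.838
outer loop
vertex -3.422 -0.212 -1.092
vertex -3.621 -0.816 -0.842
vertex -3.045 -0.77 -1.207
endloop
endfacet
facet normal -0.204 -0.712 0.672
outer loop
vertex -3.621 -0.816 -0.842
vertex -4.111 -1.062 -1.251
vertex -3.471 -1.296 -1.305
endloop
endfacet
facet normal -0.822 -0.498 -0.278
outer loop
vertex -4.111 -1.062 -1.251
vertex -4.215 -0.61 -1.753
vertex -3.838 -1.168 -1.868
endloop
endfacet
facet normal -0.485 0.524 -0.700
outer loop
vertex -4.215 -0.61 -1.753
vertex -3.789 -0.084 -1.655
vertex -3.639 -0.564 -2.118
endloop
endfacet
facet normal 0.343 0.939 -0.010
outer loop
vertex -3.789 -0.084 -1.655
vertex -3.422 -0.212 -1.092
vertex -3.149 -0.318 -1.709
endloop
endfacet
facet normal 0.771 -0.635 0.055
outer loop
vertex -3.179 -0.988 -1.841
vertex -3.045 -0.77 -1.207
vertex -3.471 -1.296 -1.305
endloop
endfacet
facet normal 0.259 -0.892 -0.371
outer loop
vertex -3.179 -0.988 -1.841
vertex -3.471 -1.296 -1.305
vertex -3.838 -1.168 -1.868
endloop
endfacet
facet normal 0.151 -0.420 -0.895
outer loop
vertex -3.179 -0.988 -1.841
vertex -3.838 -1.168 -1.868
vertex -3.639 -0.564 -2.118
endloop
endfacet
facet normal 0.596 0.129 -0.792
outer loop
vertex -3.179 -0.988 -1.841
vertex -3.639 -0.564 -2.118
vertex -3.149 -0.318 -1.709
endloop
endfacet
facet normal 0.979 -0.003 -0.206
outer loop
vertex -3.179 -0.988 -1.841
vertex -3.149 -0.318 -1.709
vertex -3.045 -0.77 -1.207
endloop
endfacet
facet normal 0.485 -0.524 0.700
outer loop
vertex -3.471 -1.296 -1.305
vertex -3.045 -0.77 -1.207
vertex -3.621 -0.816 -0.842
endloop
endfacet
facet normal -0.343 -0.939 0.010
outer loop
vertex -3.838 -1.168 -1.868
vertex -3.471 -1.296 -1.305
vertex -4.111 -1.062 -1.251
endloop
endfacet
facet normal -0.517 -0.176 -0.838
outer loop
vertex -3.639 -0.564 -2.118
vertex -3.838 -1.168 -1.868
vertex -4.215 -0.61 -1.753
endloop
endfacet
facet normal 0.204 0.712 -0.672
outer loop
vertex -3.149 -0.318 -1.709
vertex -3.639 -0.564 -2.118
vertex -3.789 -0.084 -1.655
endloop
endfacet
facet normal 0.822 0.498 0.278
outer loop
vertex -3.045 -0.77 -1.207
vertex -3.149 -0.318 -1.709
vertex -3.422 -0.212 -1.092
endloop
endfacet

endsolid


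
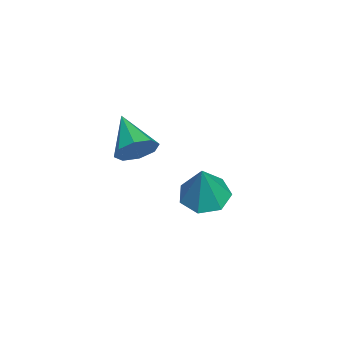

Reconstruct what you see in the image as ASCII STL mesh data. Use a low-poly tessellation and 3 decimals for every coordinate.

solid 
facet normal -0.397 0.027 -0.917
outer loop
vertex -0.314 -1.151 -2.511
vertex -0.864 -1.658 -2.288
vertex -0.88 -0.879 -2.258
endloop
endfacet
facet normal 0.505 0.830 0.237
outer loop
vertex -0.314 -1.151 -2.511
vertex -0.88 -0.879 -2.258
vertex -0.216 -1.702 -0.792
endloop
endfacet
facet normal -0.397 0.027 -0.917
outer loop
vertex -0.88 -0.879 -2.258
vertex -0.864 -1.658 -2.288
vertex -1.433 -1.193 -2.028
endloop
endfacet
facet normal -0.226 0.802 0.553
outer loop
vertex -0.88 -0.879 -2.258
vertex -1.433 -1.193 -2.028
vertex -0.216 -1.702 -0.792
endloop
endfacet
facet normal -0.398 0.026 -0.917
outer loop
vertex -1.433 -1.193 -2.028
vertex -0.864 -1.658 -2.288
vertex -1.558 -1.858 -1.993
endloop
endfacet
facet normal -0.668 0.164 0.726
outer loop
vertex -1.433 -1.193 -2.028
vertex -1.558 -1.858 -1.993
vertex -0.216 -1.702 -0.792
endloop
endfacet
facet normal -0.397 0.025 -0.917
outer loop
vertex -1.558 -1.858 -1.993
vertex -0.864 -1.658 -2.288
vertex -1.159 -2.372 -2.18
endloop
endfacet
facet normal -0.489 -0.607 0.626
outer loop
vertex -1.558 -1.858 -1.993
vertex -1.159 -2.372 -2.18
vertex -0.216 -1.702 -0.792
endloop
endfacet
facet normal -0.398 0.026 -0.917
outer loop
vertex -1.159 -2.372 -2.18
vertex -0.864 -1.658 -2.288
vertex -0.538 -2.349 -2.449
endloop
endfacet
facet normal 0.176 -0.928 0.328
outer loop
vertex -1.159 -2.372 -2.18
vertex -0.538 -2.349 -2.449
vertex -0.216 -1.702 -0.792
endloop
endfacet
facet normal -0.397 0.026 -0.917
outer loop
vertex -0.538 -2.349 -2.449
vertex -0.864 -1.658 -2.288
vertex -0.162 -1.806 -2.596
endloop
endfacet
facet normal 0.828 -0.558 0.057
outer loop
vertex -0.538 -2.349 -2.449
vertex -0.162 -1.806 -2.596
vertex -0.216 -1.702 -0.792
endloop
endfacet
facet normal -0.397 0.027 -0.917
outer loop
vertex -0.162 -1.806 -2.596
vertex -0.864 -1.658 -2.288
vertex -0.314 -1.151 -2.511
endloop
endfacet
facet normal 0.974 0.224 0.016
outer loop
vertex -0.162 -1.806 -2.596
vertex -0.314 -1.151 -2.511
vertex -0.216 -1.702 -0.792
endloop
endfacet
facet normal 0.803 0.390 -0.450
outer loop
vertex 2.183 -3.736 1.707
vertex 1.812 -3.296 1.427
vertex 2.137 -3.33 1.977
endloop
endfacet
facet normal 0.216 -0.524 0.824
outer loop
vertex 2.183 -3.736 1.707
vertex 2.137 -3.33 1.977
vertex 0.728 -3.824 2.033
endloop
endfacet
facet normal 0.803 0.392 -0.450
outer loop
vertex 2.137 -3.33 1.977
vertex 1.812 -3.296 1.427
vertex 1.9 -2.904 1.925
endloop
endfacet
facet normal -0.003 0.120 0.993
outer loop
vertex 2.137 -3.33 1.977
vertex 1.9 -2.904 1.925
vertex 0.728 -3.824 2.033
endloop
endfacet
facet normal 0.804 0.390 -0.449
outer loop
vertex 1.9 -2.904 1.925
vertex 1.812 -3.296 1.427
vertex 1.612 -2.708 1.58
endloop
endfacet
facet normal -0.410 0.603 0.685
outer loop
vertex 1.9 -2.904 1.925
vertex 1.612 -2.708 1.58
vertex 0.728 -3.824 2.033
endloop
endfacet
facet normal 0.803 0.390 -0.450
outer loop
vertex 1.612 -2.708 1.58
vertex 1.812 -3.296 1.427
vertex 1.441 -2.857 1.146
endloop
endfacet
facet normal -0.765 0.639 0.082
outer loop
vertex 1.612 -2.708 1.58
vertex 1.441 -2.857 1.146
vertex 0.728 -3.824 2.033
endloop
endfacet
facet normal 0.803 0.392 -0.449
outer loop
vertex 1.441 -2.857 1.146
vertex 1.812 -3.296 1.427
vertex 1.488 -3.263 0.876
endloop
endfacet
facet normal -0.861 0.209 -0.464
outer loop
vertex 1.441 -2.857 1.146
vertex 1.488 -3.263 0.876
vertex 0.728 -3.824 2.033
endloop
endfacet
facet normal 0.804 0.390 -0.449
outer loop
vertex 1.488 -3.263 0.876
vertex 1.812 -3.296 1.427
vertex 1.724 -3.688 0.929
endloop
endfacet
facet normal -0.641 -0.435 -0.632
outer loop
vertex 1.488 -3.263 0.876
vertex 1.724 -3.688 0.929
vertex 0.728 -3.824 2.033
endloop
endfacet
facet normal 0.803 0.391 -0.450
outer loop
vertex 1.724 -3.688 0.929
vertex 1.812 -3.296 1.427
vertex 2.012 -3.884 1.273
endloop
endfacet
facet normal -0.235 -0.916 -0.325
outer loop
vertex 1.724 -3.688 0.929
vertex 2.012 -3.884 1.273
vertex 0.728 -3.824 2.033
endloop
endfacet
facet normal 0.803 0.391 -0.450
outer loop
vertex 2.012 -3.884 1.273
vertex 1.812 -3.296 1.427
vertex 2.183 -3.736 1.707
endloop
endfacet
facet normal 0.120 -0.953 0.278
outer loop
vertex 2.012 -3.884 1.273
vertex 2.183 -3.736 1.707
vertex 0.728 -3.824 2.033
endloop
endfacet

endsolid


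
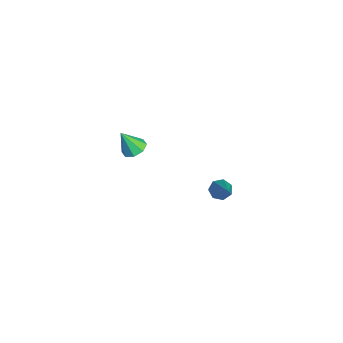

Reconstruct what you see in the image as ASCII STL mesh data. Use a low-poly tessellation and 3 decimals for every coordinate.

solid 
facet normal 0.006 0.461 -0.887
outer loop
vertex -2.642 -0.157 -2.359
vertex -3.287 -0.085 -2.326
vertex -2.774 0.268 -2.139
endloop
endfacet
facet normal 0.875 0.022 0.483
outer loop
vertex -2.642 -0.157 -2.359
vertex -2.774 0.268 -2.139
vertex -3.293 -0.695 -1.154
endloop
endfacet
facet normal 0.006 0.461 -0.887
outer loop
vertex -2.774 0.268 -2.139
vertex -3.287 -0.085 -2.326
vertex -3.207 0.487 -2.028
endloop
endfacet
facet normal 0.447 0.511 0.735
outer loop
vertex -2.774 0.268 -2.139
vertex -3.207 0.487 -2.028
vertex -3.293 -0.695 -1.154
endloop
endfacet
facet normal 0.004 0.462 -0.887
outer loop
vertex -3.207 0.487 -2.028
vertex -3.287 -0.085 -2.326
vertex -3.687 0.37 -2.091
endloop
endfacet
facet normal -0.245 0.588 0.771
outer loop
vertex -3.207 0.487 -2.028
vertex -3.687 0.37 -2.091
vertex -3.293 -0.695 -1.154
endloop
endfacet
facet normal 0.004 0.462 -0.887
outer loop
vertex -3.687 0.37 -2.091
vertex -3.287 -0.085 -2.326
vertex -3.932 -0.014 -2.292
endloop
endfacet
facet normal -0.794 0.208 0.571
outer loop
vertex -3.687 0.37 -2.091
vertex -3.932 -0.014 -2.292
vertex -3.293 -0.695 -1.154
endloop
endfacet
facet normal 0.004 0.461 -0.888
outer loop
vertex -3.932 -0.014 -2.292
vertex -3.287 -0.085 -2.326
vertex -3.799 -0.439 -2.512
endloop
endfacet
facet normal -0.879 -0.405 0.251
outer loop
vertex -3.932 -0.014 -2.292
vertex -3.799 -0.439 -2.512
vertex -3.293 -0.695 -1.154
endloop
endfacet
facet normal 0.004 0.461 -0.887
outer loop
vertex -3.799 -0.439 -2.512
vertex -3.287 -0.085 -2.326
vertex -3.366 -0.658 -2.624
endloop
endfacet
facet normal -0.451 -0.892 -0.000
outer loop
vertex -3.799 -0.439 -2.512
vertex -3.366 -0.658 -2.624
vertex -3.293 -0.695 -1.154
endloop
endfacet
facet normal 0.006 0.461 -0.888
outer loop
vertex -3.366 -0.658 -2.624
vertex -3.287 -0.085 -2.326
vertex -2.887 -0.541 -2.56
endloop
endfacet
facet normal 0.242 -0.970 -0.036
outer loop
vertex -3.366 -0.658 -2.624
vertex -2.887 -0.541 -2.56
vertex -3.293 -0.695 -1.154
endloop
endfacet
facet normal 0.006 0.461 -0.888
outer loop
vertex -2.887 -0.541 -2.56
vertex -3.287 -0.085 -2.326
vertex -2.642 -0.157 -2.359
endloop
endfacet
facet normal 0.791 -0.590 0.164
outer loop
vertex -2.887 -0.541 -2.56
vertex -2.642 -0.157 -2.359
vertex -3.293 -0.695 -1.154
endloop
endfacet
facet normal -0.757 -0.053 -0.651
outer loop
vertex 2.302 2.754 -1.047
vertex 2.033 3.128 -0.765
vertex 2.38 3.199 -1.174
endloop
endfacet
facet normal 0.799 -0.290 -0.527
outer loop
vertex 2.302 2.754 -1.047
vertex 2.38 3.199 -1.174
vertex 3.487 3.232 0.485
endloop
endfacet
facet normal -0.757 -0.055 -0.651
outer loop
vertex 2.38 3.199 -1.174
vertex 2.033 3.128 -0.765
vertex 2.196 3.59 -0.993
endloop
endfacet
facet normal 0.692 0.545 -0.473
outer loop
vertex 2.38 3.199 -1.174
vertex 2.196 3.59 -0.993
vertex 3.487 3.232 0.485
endloop
endfacet
facet normal -0.758 -0.054 -0.650
outer loop
vertex 2.196 3.59 -0.993
vertex 2.033 3.128 -0.765
vertex 1.89 3.634 -0.64
endloop
endfacet
facet normal 0.206 0.977 0.057
outer loop
vertex 2.196 3.59 -0.993
vertex 1.89 3.634 -0.64
vertex 3.487 3.232 0.485
endloop
endfacet
facet normal -0.757 -0.053 -0.651
outer loop
vertex 1.89 3.634 -0.64
vertex 2.033 3.128 -0.765
vertex 1.692 3.297 -0.382
endloop
endfacet
facet normal -0.297 0.684 0.666
outer loop
vertex 1.89 3.634 -0.64
vertex 1.692 3.297 -0.382
vertex 3.487 3.232 0.485
endloop
endfacet
facet normal -0.757 -0.053 -0.651
outer loop
vertex 1.692 3.297 -0.382
vertex 2.033 3.128 -0.765
vertex 1.751 2.833 -0.413
endloop
endfacet
facet normal -0.435 -0.115 0.893
outer loop
vertex 1.692 3.297 -0.382
vertex 1.751 2.833 -0.413
vertex 3.487 3.232 0.485
endloop
endfacet
facet normal -0.756 -0.055 -0.652
outer loop
vertex 1.751 2.833 -0.413
vertex 2.033 3.128 -0.765
vertex 2.023 2.591 -0.708
endloop
endfacet
facet normal -0.107 -0.815 0.570
outer loop
vertex 1.751 2.833 -0.413
vertex 2.023 2.591 -0.708
vertex 3.487 3.232 0.485
endloop
endfacet
facet normal -0.758 -0.055 -0.650
outer loop
vertex 2.023 2.591 -0.708
vertex 2.033 3.128 -0.765
vertex 2.302 2.754 -1.047
endloop
endfacet
facet normal 0.444 -0.894 -0.064
outer loop
vertex 2.023 2.591 -0.708
vertex 2.302 2.754 -1.047
vertex 3.487 3.232 0.485
endloop
endfacet

endsolid


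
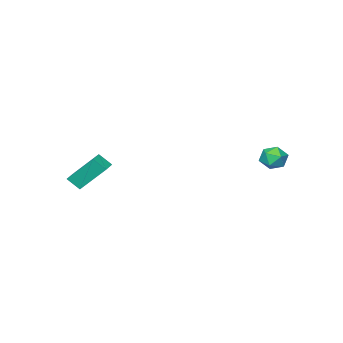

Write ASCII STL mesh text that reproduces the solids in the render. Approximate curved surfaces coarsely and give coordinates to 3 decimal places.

solid 
facet normal -0.850 -0.527 -0.016
outer loop
vertex 1.995 -2.048 -0.898
vertex 1.665 -1.497 -1.485
vertex 2.693 -3.131 -2.309
endloop
endfacet
facet normal 0.380 -0.633 0.674
outer loop
vertex 3.415 -2.683 -2.295
vertex 1.995 -2.048 -0.898
vertex 2.693 -3.131 -2.309
endloop
endfacet
facet normal -0.850 -0.527 -0.015
outer loop
vertex 2.693 -3.131 -2.309
vertex 1.665 -1.497 -1.485
vertex 2.362 -2.58 -2.895
endloop
endfacet
facet normal 0.366 -0.566 -0.739
outer loop
vertex 2.362 -2.58 -2.895
vertex 3.415 -2.683 -2.295
vertex 2.693 -3.131 -2.309
endloop
endfacet
facet normal -0.366 0.567 0.738
outer loop
vertex 1.995 -2.048 -0.898
vertex 2.387 -1.049 -1.471
vertex 1.665 -1.497 -1.485
endloop
endfacet
facet normal 0.380 -0.633 0.674
outer loop
vertex 2.718 -1.6 -0.885
vertex 1.995 -2.048 -0.898
vertex 3.415 -2.683 -2.295
endloop
endfacet
facet normal -0.364 0.567 0.739
outer loop
vertex 2.718 -1.6 -0.885
vertex 2.387 -1.049 -1.471
vertex 1.995 -2.048 -0.898
endloop
endfacet
facet normal -0.380 0.633 -0.674
outer loop
vertex 1.665 -1.497 -1.485
vertex 2.387 -1.049 -1.471
vertex 2.362 -2.58 -2.895
endloop
endfacet
facet normal 0.365 -0.568 -0.738
outer loop
vertex 3.085 -2.132 -2.882
vertex 3.415 -2.683 -2.295
vertex 2.362 -2.58 -2.895
endloop
endfacet
facet normal -0.380 0.633 -0.674
outer loop
vertex 2.362 -2.58 -2.895
vertex 2.387 -1.049 -1.471
vertex 3.085 -2.132 -2.882
endloop
endfacet
facet normal 0.850 0.526 0.016
outer loop
vertex 3.085 -2.132 -2.882
vertex 2.718 -1.6 -0.885
vertex 3.415 -2.683 -2.295
endloop
endfacet
facet normal 0.850 0.527 0.016
outer loop
vertex 2.387 -1.049 -1.471
vertex 2.718 -1.6 -0.885
vertex 3.085 -2.132 -2.882
endloop
endfacet
facet normal -0.768 0.095 0.634
outer loop
vertex -4.324 4.055 -0.823
vertex -4.357 3.313 -0.752
vertex -3.928 3.713 -0.292
endloop
endfacet
facet normal -0.334 0.659 0.674
outer loop
vertex -4.324 4.055 -0.823
vertex -3.928 3.713 -0.292
vertex -3.623 4.269 -0.685
endloop
endfacet
facet normal -0.296 0.955 0.024
outer loop
vertex -4.324 4.055 -0.823
vertex -3.623 4.269 -0.685
vertex -3.864 4.212 -1.39
endloop
endfacet
facet normal -0.707 0.572 -0.415
outer loop
vertex -4.324 4.055 -0.823
vertex -3.864 4.212 -1.39
vertex -4.318 3.621 -1.431
endloop
endfacet
facet normal -0.998 0.041 -0.039
outer loop
vertex -4.324 4.055 -0.823
vertex -4.318 3.621 -1.431
vertex -4.357 3.313 -0.752
endloop
endfacet
facet normal 0.317 0.425 0.848
outer loop
vertex -3.623 4.269 -0.685
vertex -3.928 3.713 -0.292
vertex -3.222 3.659 -0.529
endloop
endfacet
facet normal -0.385 -0.488 0.783
outer loop
vertex -3.928 3.713 -0.292
vertex -4.357 3.313 -0.752
vertex -3.676 3.068 -0.57
endloop
endfacet
facet normal -0.758 -0.576 -0.305
outer loop
vertex -4.357 3.313 -0.752
vertex -4.318 3.621 -1.431
vertex -3.917 3.011 -1.275
endloop
endfacet
facet normal -0.286 0.283 -0.916
outer loop
vertex -4.318 3.621 -1.431
vertex -3.864 4.212 -1.39
vertex -3.612 3.567 -1.668
endloop
endfacet
facet normal 0.379 0.903 -0.203
outer loop
vertex -3.864 4.212 -1.39
vertex -3.623 4.269 -0.685
vertex -3.183 3.967 -1.208
endloop
endfacet
facet normal 0.707 -0.572 0.415
outer loop
vertex -3.216 3.225 -1.137
vertex -3.222 3.659 -0.529
vertex -3.676 3.068 -0.57
endloop
endfacet
facet normal 0.296 -0.955 -0.024
outer loop
vertex -3.216 3.225 -1.137
vertex -3.676 3.068 -0.57
vertex -3.917 3.011 -1.275
endloop
endfacet
facet normal 0.334 -0.659 -0.674
outer loop
vertex -3.216 3.225 -1.137
vertex -3.917 3.011 -1.275
vertex -3.612 3.567 -1.668
endloop
endfacet
facet normal 0.768 -0.095 -0.634
outer loop
vertex -3.216 3.225 -1.137
vertex -3.612 3.567 -1.668
vertex -3.183 3.967 -1.208
endloop
endfacet
facet normal 0.998 -0.041 0.039
outer loop
vertex -3.216 3.225 -1.137
vertex -3.183 3.967 -1.208
vertex -3.222 3.659 -0.529
endloop
endfacet
facet normal 0.286 -0.283 0.916
outer loop
vertex -3.676 3.068 -0.57
vertex -3.222 3.659 -0.529
vertex -3.928 3.713 -0.292
endloop
endfacet
facet normal -0.379 -0.903 0.203
outer loop
vertex -3.917 3.011 -1.275
vertex -3.676 3.068 -0.57
vertex -4.357 3.313 -0.752
endloop
endfacet
facet normal -0.317 -0.425 -0.848
outer loop
vertex -3.612 3.567 -1.668
vertex -3.917 3.011 -1.275
vertex -4.318 3.621 -1.431
endloop
endfacet
facet normal 0.385 0.488 -0.783
outer loop
vertex -3.183 3.967 -1.208
vertex -3.612 3.567 -1.668
vertex -3.864 4.212 -1.39
endloop
endfacet
facet normal 0.758 0.576 0.305
outer loop
vertex -3.222 3.659 -0.529
vertex -3.183 3.967 -1.208
vertex -3.623 4.269 -0.685
endloop
endfacet

endsolid


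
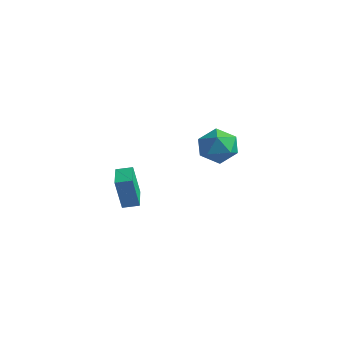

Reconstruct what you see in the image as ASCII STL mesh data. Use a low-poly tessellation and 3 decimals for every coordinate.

solid 
facet normal -0.638 0.677 0.366
outer loop
vertex 0.017 2.293 3.625
vertex 0.626 2.349 4.582
vertex 0.865 3.043 3.715
endloop
endfacet
facet normal -0.601 0.721 -0.346
outer loop
vertex 0.017 2.293 3.625
vertex 0.865 3.043 3.715
vertex 0.722 2.461 2.751
endloop
endfacet
facet normal -0.783 0.087 -0.615
outer loop
vertex 0.017 2.293 3.625
vertex 0.722 2.461 2.751
vertex 0.393 1.408 3.021
endloop
endfacet
facet normal -0.934 -0.349 -0.070
outer loop
vertex 0.017 2.293 3.625
vertex 0.393 1.408 3.021
vertex 0.334 1.339 4.153
endloop
endfacet
facet normal -0.844 0.016 0.536
outer loop
vertex 0.017 2.293 3.625
vertex 0.334 1.339 4.153
vertex 0.626 2.349 4.582
endloop
endfacet
facet normal 0.079 0.848 -0.524
outer loop
vertex 0.722 2.461 2.751
vertex 0.865 3.043 3.715
vertex 1.766 2.621 3.167
endloop
endfacet
facet normal 0.018 0.778 0.628
outer loop
vertex 0.865 3.043 3.715
vertex 0.626 2.349 4.582
vertex 1.707 2.552 4.299
endloop
endfacet
facet normal -0.315 -0.292 0.903
outer loop
vertex 0.626 2.349 4.582
vertex 0.334 1.339 4.153
vertex 1.378 1.499 4.569
endloop
endfacet
facet normal -0.461 -0.884 -0.078
outer loop
vertex 0.334 1.339 4.153
vertex 0.393 1.408 3.021
vertex 1.235 0.917 3.605
endloop
endfacet
facet normal -0.218 -0.178 -0.960
outer loop
vertex 0.393 1.408 3.021
vertex 0.722 2.461 2.751
vertex 1.474 1.611 2.738
endloop
endfacet
facet normal 0.934 0.349 0.070
outer loop
vertex 2.083 1.667 3.695
vertex 1.766 2.621 3.167
vertex 1.707 2.552 4.299
endloop
endfacet
facet normal 0.783 -0.087 0.615
outer loop
vertex 2.083 1.667 3.695
vertex 1.707 2.552 4.299
vertex 1.378 1.499 4.569
endloop
endfacet
facet normal 0.601 -0.721 0.346
outer loop
vertex 2.083 1.667 3.695
vertex 1.378 1.499 4.569
vertex 1.235 0.917 3.605
endloop
endfacet
facet normal 0.638 -0.677 -0.366
outer loop
vertex 2.083 1.667 3.695
vertex 1.235 0.917 3.605
vertex 1.474 1.611 2.738
endloop
endfacet
facet normal 0.844 -0.016 -0.536
outer loop
vertex 2.083 1.667 3.695
vertex 1.474 1.611 2.738
vertex 1.766 2.621 3.167
endloop
endfacet
facet normal 0.461 0.884 0.078
outer loop
vertex 1.707 2.552 4.299
vertex 1.766 2.621 3.167
vertex 0.865 3.043 3.715
endloop
endfacet
facet normal 0.218 0.178 0.960
outer loop
vertex 1.378 1.499 4.569
vertex 1.707 2.552 4.299
vertex 0.626 2.349 4.582
endloop
endfacet
facet normal -0.079 -0.848 0.524
outer loop
vertex 1.235 0.917 3.605
vertex 1.378 1.499 4.569
vertex 0.334 1.339 4.153
endloop
endfacet
facet normal -0.018 -0.778 -0.628
outer loop
vertex 1.474 1.611 2.738
vertex 1.235 0.917 3.605
vertex 0.393 1.408 3.021
endloop
endfacet
facet normal 0.315 0.292 -0.903
outer loop
vertex 1.766 2.621 3.167
vertex 1.474 1.611 2.738
vertex 0.722 2.461 2.751
endloop
endfacet
facet normal -0.644 0.761 0.073
outer loop
vertex -0.398 -3.829 4.024
vertex 0.232 -3.31 4.174
vertex -0.234 -3.524 2.288
endloop
endfacet
facet normal -0.759 -0.625 -0.182
outer loop
vertex 0.668 -4.59 2.186
vertex -0.398 -3.829 4.024
vertex -0.234 -3.524 2.288
endloop
endfacet
facet normal -0.644 0.762 0.073
outer loop
vertex -0.234 -3.524 2.288
vertex 0.232 -3.31 4.174
vertex 0.397 -3.005 2.438
endloop
endfacet
facet normal 0.092 0.172 -0.981
outer loop
vertex 0.397 -3.005 2.438
vertex 0.668 -4.59 2.186
vertex -0.234 -3.524 2.288
endloop
endfacet
facet normal -0.092 -0.172 0.981
outer loop
vertex -0.398 -3.829 4.024
vertex 1.134 -4.376 4.072
vertex 0.232 -3.31 4.174
endloop
endfacet
facet normal -0.760 -0.625 -0.182
outer loop
vertex 0.503 -4.895 3.922
vertex -0.398 -3.829 4.024
vertex 0.668 -4.59 2.186
endloop
endfacet
facet normal -0.092 -0.172 0.981
outer loop
vertex 0.503 -4.895 3.922
vertex 1.134 -4.376 4.072
vertex -0.398 -3.829 4.024
endloop
endfacet
facet normal 0.759 0.625 0.182
outer loop
vertex 0.232 -3.31 4.174
vertex 1.134 -4.376 4.072
vertex 0.397 -3.005 2.438
endloop
endfacet
facet normal 0.092 0.172 -0.981
outer loop
vertex 1.298 -4.071 2.336
vertex 0.668 -4.59 2.186
vertex 0.397 -3.005 2.438
endloop
endfacet
facet normal 0.760 0.625 0.181
outer loop
vertex 0.397 -3.005 2.438
vertex 1.134 -4.376 4.072
vertex 1.298 -4.071 2.336
endloop
endfacet
facet normal 0.644 -0.761 -0.072
outer loop
vertex 1.298 -4.071 2.336
vertex 0.503 -4.895 3.922
vertex 0.668 -4.59 2.186
endloop
endfacet
facet normal 0.644 -0.762 -0.073
outer loop
vertex 1.134 -4.376 4.072
vertex 0.503 -4.895 3.922
vertex 1.298 -4.071 2.336
endloop
endfacet

endsolid


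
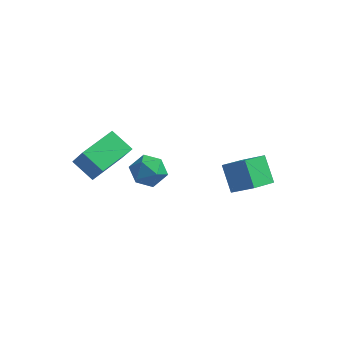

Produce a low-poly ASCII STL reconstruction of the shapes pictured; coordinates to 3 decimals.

solid 
facet normal 0.094 0.826 0.555
outer loop
vertex -1.835 0.131 0.839
vertex -2.445 -0.2 1.435
vertex -1.555 -0.377 1.547
endloop
endfacet
facet normal 0.702 0.681 0.211
outer loop
vertex -1.835 0.131 0.839
vertex -1.555 -0.377 1.547
vertex -1.185 -0.502 0.72
endloop
endfacet
facet normal 0.561 0.668 -0.489
outer loop
vertex -1.835 0.131 0.839
vertex -1.185 -0.502 0.72
vertex -1.847 -0.403 0.096
endloop
endfacet
facet normal -0.134 0.806 -0.577
outer loop
vertex -1.835 0.131 0.839
vertex -1.847 -0.403 0.096
vertex -2.626 -0.216 0.538
endloop
endfacet
facet normal -0.423 0.904 0.069
outer loop
vertex -1.835 0.131 0.839
vertex -2.626 -0.216 0.538
vertex -2.445 -0.2 1.435
endloop
endfacet
facet normal 0.914 0.028 0.405
outer loop
vertex -1.185 -0.502 0.72
vertex -1.555 -0.377 1.547
vertex -1.394 -1.224 1.242
endloop
endfacet
facet normal -0.069 0.264 0.962
outer loop
vertex -1.555 -0.377 1.547
vertex -2.445 -0.2 1.435
vertex -2.173 -1.037 1.684
endloop
endfacet
facet normal -0.904 0.389 0.176
outer loop
vertex -2.445 -0.2 1.435
vertex -2.626 -0.216 0.538
vertex -2.835 -0.938 1.06
endloop
endfacet
facet normal -0.438 0.230 -0.869
outer loop
vertex -2.626 -0.216 0.538
vertex -1.847 -0.403 0.096
vertex -2.465 -1.063 0.233
endloop
endfacet
facet normal 0.686 0.007 -0.727
outer loop
vertex -1.847 -0.403 0.096
vertex -1.185 -0.502 0.72
vertex -1.575 -1.24 0.345
endloop
endfacet
facet normal 0.134 -0.806 0.577
outer loop
vertex -2.185 -1.571 0.941
vertex -1.394 -1.224 1.242
vertex -2.173 -1.037 1.684
endloop
endfacet
facet normal -0.561 -0.668 0.489
outer loop
vertex -2.185 -1.571 0.941
vertex -2.173 -1.037 1.684
vertex -2.835 -0.938 1.06
endloop
endfacet
facet normal -0.702 -0.681 -0.211
outer loop
vertex -2.185 -1.571 0.941
vertex -2.835 -0.938 1.06
vertex -2.465 -1.063 0.233
endloop
endfacet
facet normal -0.094 -0.826 -0.555
outer loop
vertex -2.185 -1.571 0.941
vertex -2.465 -1.063 0.233
vertex -1.575 -1.24 0.345
endloop
endfacet
facet normal 0.423 -0.904 -0.069
outer loop
vertex -2.185 -1.571 0.941
vertex -1.575 -1.24 0.345
vertex -1.394 -1.224 1.242
endloop
endfacet
facet normal 0.438 -0.230 0.869
outer loop
vertex -2.173 -1.037 1.684
vertex -1.394 -1.224 1.242
vertex -1.555 -0.377 1.547
endloop
endfacet
facet normal -0.686 -0.007 0.727
outer loop
vertex -2.835 -0.938 1.06
vertex -2.173 -1.037 1.684
vertex -2.445 -0.2 1.435
endloop
endfacet
facet normal -0.914 -0.028 -0.405
outer loop
vertex -2.465 -1.063 0.233
vertex -2.835 -0.938 1.06
vertex -2.626 -0.216 0.538
endloop
endfacet
facet normal 0.069 -0.264 -0.962
outer loop
vertex -1.575 -1.24 0.345
vertex -2.465 -1.063 0.233
vertex -1.847 -0.403 0.096
endloop
endfacet
facet normal 0.904 -0.389 -0.176
outer loop
vertex -1.394 -1.224 1.242
vertex -1.575 -1.24 0.345
vertex -1.185 -0.502 0.72
endloop
endfacet
facet normal -0.473 0.472 0.744
outer loop
vertex 1.581 1.555 0.942
vertex 2.028 2.92 0.36
vertex 0.507 1.603 0.228
endloop
endfacet
facet normal -0.289 -0.881 0.375
outer loop
vertex 1.212 0.9 -0.88
vertex 1.581 1.555 0.942
vertex 0.507 1.603 0.228
endloop
endfacet
facet normal -0.473 0.472 0.744
outer loop
vertex 0.507 1.603 0.228
vertex 2.028 2.92 0.36
vertex 0.954 2.968 -0.353
endloop
endfacet
facet normal -0.832 0.037 -0.553
outer loop
vertex 0.954 2.968 -0.353
vertex 1.212 0.9 -0.88
vertex 0.507 1.603 0.228
endloop
endfacet
facet normal 0.832 -0.037 0.553
outer loop
vertex 1.581 1.555 0.942
vertex 2.733 2.217 -0.748
vertex 2.028 2.92 0.36
endloop
endfacet
facet normal -0.288 -0.881 0.375
outer loop
vertex 2.286 0.852 -0.167
vertex 1.581 1.555 0.942
vertex 1.212 0.9 -0.88
endloop
endfacet
facet normal 0.832 -0.037 0.553
outer loop
vertex 2.286 0.852 -0.167
vertex 2.733 2.217 -0.748
vertex 1.581 1.555 0.942
endloop
endfacet
facet normal 0.289 0.881 -0.375
outer loop
vertex 2.028 2.92 0.36
vertex 2.733 2.217 -0.748
vertex 0.954 2.968 -0.353
endloop
endfacet
facet normal -0.833 0.037 -0.553
outer loop
vertex 1.659 2.265 -1.462
vertex 1.212 0.9 -0.88
vertex 0.954 2.968 -0.353
endloop
endfacet
facet normal 0.289 0.881 -0.375
outer loop
vertex 0.954 2.968 -0.353
vertex 2.733 2.217 -0.748
vertex 1.659 2.265 -1.462
endloop
endfacet
facet normal 0.473 -0.472 -0.744
outer loop
vertex 1.659 2.265 -1.462
vertex 2.286 0.852 -0.167
vertex 1.212 0.9 -0.88
endloop
endfacet
facet normal 0.473 -0.472 -0.744
outer loop
vertex 2.733 2.217 -0.748
vertex 2.286 0.852 -0.167
vertex 1.659 2.265 -1.462
endloop
endfacet
facet normal -0.499 0.268 -0.824
outer loop
vertex -4.483 -3.064 2.591
vertex -3.913 -1.287 2.825
vertex -3.46 -3.301 1.895
endloop
endfacet
facet normal -0.303 -0.945 -0.124
outer loop
vertex -2.807 -3.653 2.975
vertex -4.483 -3.064 2.591
vertex -3.46 -3.301 1.895
endloop
endfacet
facet normal -0.498 0.269 -0.824
outer loop
vertex -3.46 -3.301 1.895
vertex -3.913 -1.287 2.825
vertex -2.89 -1.525 2.129
endloop
endfacet
facet normal 0.812 -0.188 -0.552
outer loop
vertex -2.89 -1.525 2.129
vertex -2.807 -3.653 2.975
vertex -3.46 -3.301 1.895
endloop
endfacet
facet normal -0.812 0.188 0.552
outer loop
vertex -4.483 -3.064 2.591
vertex -3.26 -1.639 3.905
vertex -3.913 -1.287 2.825
endloop
endfacet
facet normal -0.304 -0.945 -0.123
outer loop
vertex -3.83 -3.415 3.671
vertex -4.483 -3.064 2.591
vertex -2.807 -3.653 2.975
endloop
endfacet
facet normal -0.812 0.188 0.552
outer loop
vertex -3.83 -3.415 3.671
vertex -3.26 -1.639 3.905
vertex -4.483 -3.064 2.591
endloop
endfacet
facet normal 0.304 0.945 0.124
outer loop
vertex -3.913 -1.287 2.825
vertex -3.26 -1.639 3.905
vertex -2.89 -1.525 2.129
endloop
endfacet
facet normal 0.812 -0.188 -0.552
outer loop
vertex -2.237 -1.876 3.209
vertex -2.807 -3.653 2.975
vertex -2.89 -1.525 2.129
endloop
endfacet
facet normal 0.303 0.945 0.124
outer loop
vertex -2.89 -1.525 2.129
vertex -3.26 -1.639 3.905
vertex -2.237 -1.876 3.209
endloop
endfacet
facet normal 0.498 -0.268 0.824
outer loop
vertex -2.237 -1.876 3.209
vertex -3.83 -3.415 3.671
vertex -2.807 -3.653 2.975
endloop
endfacet
facet normal 0.499 -0.269 0.824
outer loop
vertex -3.26 -1.639 3.905
vertex -3.83 -3.415 3.671
vertex -2.237 -1.876 3.209
endloop
endfacet

endsolid


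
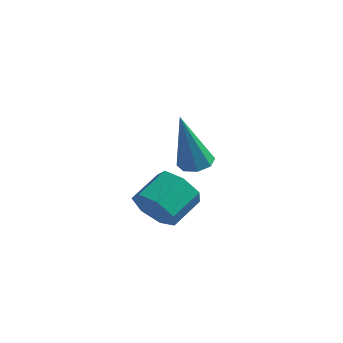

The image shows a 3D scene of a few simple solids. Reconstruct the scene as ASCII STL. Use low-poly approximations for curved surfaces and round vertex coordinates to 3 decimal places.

solid 
facet normal 0.096 0.259 -0.961
outer loop
vertex -2.008 -3.133 1.395
vertex -2.568 -3.034 1.366
vertex -2.11 -2.721 1.496
endloop
endfacet
facet normal 0.916 0.134 0.377
outer loop
vertex -2.008 -3.133 1.395
vertex -2.11 -2.721 1.496
vertex -2.772 -3.586 3.414
endloop
endfacet
facet normal 0.095 0.260 -0.961
outer loop
vertex -2.11 -2.721 1.496
vertex -2.568 -3.034 1.366
vertex -2.481 -2.493 1.521
endloop
endfacet
facet normal 0.479 0.726 0.493
outer loop
vertex -2.11 -2.721 1.496
vertex -2.481 -2.493 1.521
vertex -2.772 -3.586 3.414
endloop
endfacet
facet normal 0.095 0.260 -0.961
outer loop
vertex -2.481 -2.493 1.521
vertex -2.568 -3.034 1.366
vertex -2.903 -2.582 1.455
endloop
endfacet
facet normal -0.251 0.854 0.455
outer loop
vertex -2.481 -2.493 1.521
vertex -2.903 -2.582 1.455
vertex -2.772 -3.586 3.414
endloop
endfacet
facet normal 0.095 0.260 -0.961
outer loop
vertex -2.903 -2.582 1.455
vertex -2.568 -3.034 1.366
vertex -3.129 -2.936 1.337
endloop
endfacet
facet normal -0.848 0.446 0.285
outer loop
vertex -2.903 -2.582 1.455
vertex -3.129 -2.936 1.337
vertex -2.772 -3.586 3.414
endloop
endfacet
facet normal 0.095 0.259 -0.961
outer loop
vertex -3.129 -2.936 1.337
vertex -2.568 -3.034 1.366
vertex -3.027 -3.348 1.236
endloop
endfacet
facet normal -0.962 -0.259 0.084
outer loop
vertex -3.129 -2.936 1.337
vertex -3.027 -3.348 1.236
vertex -2.772 -3.586 3.414
endloop
endfacet
facet normal 0.096 0.258 -0.961
outer loop
vertex -3.027 -3.348 1.236
vertex -2.568 -3.034 1.366
vertex -2.656 -3.576 1.212
endloop
endfacet
facet normal -0.525 -0.851 -0.032
outer loop
vertex -3.027 -3.348 1.236
vertex -2.656 -3.576 1.212
vertex -2.772 -3.586 3.414
endloop
endfacet
facet normal 0.096 0.258 -0.961
outer loop
vertex -2.656 -3.576 1.212
vertex -2.568 -3.034 1.366
vertex -2.234 -3.487 1.278
endloop
endfacet
facet normal 0.205 -0.979 0.006
outer loop
vertex -2.656 -3.576 1.212
vertex -2.234 -3.487 1.278
vertex -2.772 -3.586 3.414
endloop
endfacet
facet normal 0.095 0.257 -0.962
outer loop
vertex -2.234 -3.487 1.278
vertex -2.568 -3.034 1.366
vertex -2.008 -3.133 1.395
endloop
endfacet
facet normal 0.802 -0.570 0.176
outer loop
vertex -2.234 -3.487 1.278
vertex -2.008 -3.133 1.395
vertex -2.772 -3.586 3.414
endloop
endfacet
facet normal -0.165 -0.885 -0.435
outer loop
vertex -3.286 -3.98 -0.105
vertex -3.662 -3.599 -0.739
vertex -2.859 -3.79 -0.654
endloop
endfacet
facet normal 0.789 -0.383 0.481
outer loop
vertex -3.286 -3.98 -0.105
vertex -2.859 -3.79 -0.654
vertex -3.081 -2.882 0.433
endloop
endfacet
facet normal 0.789 -0.382 0.480
outer loop
vertex -3.081 -2.882 0.433
vertex -2.859 -3.79 -0.654
vertex -2.655 -2.692 -0.116
endloop
endfacet
facet normal 0.165 0.886 0.434
outer loop
vertex -3.081 -2.882 0.433
vertex -2.655 -2.692 -0.116
vertex -3.458 -2.501 -0.201
endloop
endfacet
facet normal -0.165 -0.886 -0.433
outer loop
vertex -2.859 -3.79 -0.654
vertex -3.662 -3.599 -0.739
vertex -3.038 -3.457 -1.267
endloop
endfacet
facet normal 0.955 -0.032 -0.296
outer loop
vertex -2.859 -3.79 -0.654
vertex -3.038 -3.457 -1.267
vertex -2.655 -2.692 -0.116
endloop
endfacet
facet normal 0.955 -0.033 -0.296
outer loop
vertex -2.655 -2.692 -0.116
vertex -3.038 -3.457 -1.267
vertex -2.833 -2.359 -0.728
endloop
endfacet
facet normal 0.165 0.886 0.434
outer loop
vertex -2.655 -2.692 -0.116
vertex -2.833 -2.359 -0.728
vertex -3.458 -2.501 -0.201
endloop
endfacet
facet normal -0.166 -0.885 -0.434
outer loop
vertex -3.038 -3.457 -1.267
vertex -3.662 -3.599 -0.739
vertex -3.686 -3.23 -1.482
endloop
endfacet
facet normal 0.402 0.342 -0.850
outer loop
vertex -3.038 -3.457 -1.267
vertex -3.686 -3.23 -1.482
vertex -2.833 -2.359 -0.728
endloop
endfacet
facet normal 0.402 0.342 -0.849
outer loop
vertex -2.833 -2.359 -0.728
vertex -3.686 -3.23 -1.482
vertex -3.482 -2.132 -0.944
endloop
endfacet
facet normal 0.165 0.885 0.434
outer loop
vertex -2.833 -2.359 -0.728
vertex -3.482 -2.132 -0.944
vertex -3.458 -2.501 -0.201
endloop
endfacet
facet normal -0.165 -0.885 -0.434
outer loop
vertex -3.686 -3.23 -1.482
vertex -3.662 -3.599 -0.739
vertex -4.317 -3.281 -1.138
endloop
endfacet
facet normal -0.454 0.459 -0.764
outer loop
vertex -3.686 -3.23 -1.482
vertex -4.317 -3.281 -1.138
vertex -3.482 -2.132 -0.944
endloop
endfacet
facet normal -0.454 0.459 -0.764
outer loop
vertex -3.482 -2.132 -0.944
vertex -4.317 -3.281 -1.138
vertex -4.113 -2.183 -0.6
endloop
endfacet
facet normal 0.165 0.885 0.434
outer loop
vertex -3.482 -2.132 -0.944
vertex -4.113 -2.183 -0.6
vertex -3.458 -2.501 -0.201
endloop
endfacet
facet normal -0.165 -0.885 -0.435
outer loop
vertex -4.317 -3.281 -1.138
vertex -3.662 -3.599 -0.739
vertex -4.455 -3.572 -0.494
endloop
endfacet
facet normal -0.968 0.230 -0.103
outer loop
vertex -4.317 -3.281 -1.138
vertex -4.455 -3.572 -0.494
vertex -4.113 -2.183 -0.6
endloop
endfacet
facet normal -0.968 0.231 -0.102
outer loop
vertex -4.113 -2.183 -0.6
vertex -4.455 -3.572 -0.494
vertex -4.25 -2.474 0.045
endloop
endfacet
facet normal 0.165 0.885 0.435
outer loop
vertex -4.113 -2.183 -0.6
vertex -4.25 -2.474 0.045
vertex -3.458 -2.501 -0.201
endloop
endfacet
facet normal -0.164 -0.885 -0.435
outer loop
vertex -4.455 -3.572 -0.494
vertex -3.662 -3.599 -0.739
vertex -3.996 -3.883 -0.034
endloop
endfacet
facet normal -0.753 -0.171 0.635
outer loop
vertex -4.455 -3.572 -0.494
vertex -3.996 -3.883 -0.034
vertex -4.25 -2.474 0.045
endloop
endfacet
facet normal -0.752 -0.171 0.636
outer loop
vertex -4.25 -2.474 0.045
vertex -3.996 -3.883 -0.034
vertex -3.791 -2.785 0.504
endloop
endfacet
facet normal 0.165 0.885 0.435
outer loop
vertex -4.25 -2.474 0.045
vertex -3.791 -2.785 0.504
vertex -3.458 -2.501 -0.201
endloop
endfacet
facet normal -0.164 -0.885 -0.435
outer loop
vertex -3.996 -3.883 -0.034
vertex -3.662 -3.599 -0.739
vertex -3.286 -3.98 -0.105
endloop
endfacet
facet normal 0.029 -0.444 0.895
outer loop
vertex -3.996 -3.883 -0.034
vertex -3.286 -3.98 -0.105
vertex -3.791 -2.785 0.504
endloop
endfacet
facet normal 0.029 -0.444 0.895
outer loop
vertex -3.791 -2.785 0.504
vertex -3.286 -3.98 -0.105
vertex -3.081 -2.882 0.433
endloop
endfacet
facet normal 0.164 0.886 0.434
outer loop
vertex -3.791 -2.785 0.504
vertex -3.081 -2.882 0.433
vertex -3.458 -2.501 -0.201
endloop
endfacet

endsolid


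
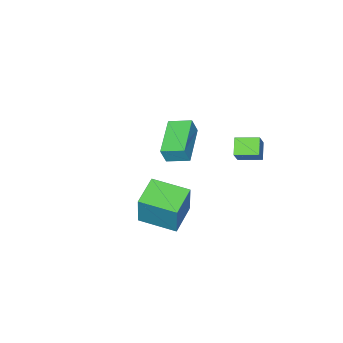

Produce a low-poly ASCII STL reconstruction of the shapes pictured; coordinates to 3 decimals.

solid 
facet normal -0.780 -0.566 0.267
outer loop
vertex -2.118 -3.939 -0.543
vertex -2.639 -3.108 -0.304
vertex -2.401 -3.902 -1.29
endloop
endfacet
facet normal 0.516 -0.823 -0.236
outer loop
vertex -0.981 -2.872 -1.776
vertex -2.118 -3.939 -0.543
vertex -2.401 -3.902 -1.29
endloop
endfacet
facet normal -0.781 -0.565 0.267
outer loop
vertex -2.401 -3.902 -1.29
vertex -2.639 -3.108 -0.304
vertex -2.922 -3.07 -1.052
endloop
endfacet
facet normal -0.353 0.046 -0.934
outer loop
vertex -2.922 -3.07 -1.052
vertex -0.981 -2.872 -1.776
vertex -2.401 -3.902 -1.29
endloop
endfacet
facet normal 0.354 -0.047 0.934
outer loop
vertex -2.118 -3.939 -0.543
vertex -1.219 -2.078 -0.79
vertex -2.639 -3.108 -0.304
endloop
endfacet
facet normal 0.516 -0.823 -0.237
outer loop
vertex -0.698 -2.91 -1.028
vertex -2.118 -3.939 -0.543
vertex -0.981 -2.872 -1.776
endloop
endfacet
facet normal 0.353 -0.046 0.935
outer loop
vertex -0.698 -2.91 -1.028
vertex -1.219 -2.078 -0.79
vertex -2.118 -3.939 -0.543
endloop
endfacet
facet normal -0.516 0.823 0.237
outer loop
vertex -2.639 -3.108 -0.304
vertex -1.219 -2.078 -0.79
vertex -2.922 -3.07 -1.052
endloop
endfacet
facet normal -0.353 0.047 -0.934
outer loop
vertex -1.502 -2.041 -1.537
vertex -0.981 -2.872 -1.776
vertex -2.922 -3.07 -1.052
endloop
endfacet
facet normal -0.516 0.823 0.236
outer loop
vertex -2.922 -3.07 -1.052
vertex -1.219 -2.078 -0.79
vertex -1.502 -2.041 -1.537
endloop
endfacet
facet normal 0.780 0.566 -0.266
outer loop
vertex -1.502 -2.041 -1.537
vertex -0.698 -2.91 -1.028
vertex -0.981 -2.872 -1.776
endloop
endfacet
facet normal 0.780 0.565 -0.268
outer loop
vertex -1.219 -2.078 -0.79
vertex -0.698 -2.91 -1.028
vertex -1.502 -2.041 -1.537
endloop
endfacet
facet normal -0.889 -0.381 0.255
outer loop
vertex 2.121 -0.402 0.46
vertex 1.472 0.995 0.286
vertex 1.835 -0.718 -1.01
endloop
endfacet
facet normal 0.419 -0.901 0.112
outer loop
vertex 3.008 -0.215 -1.346
vertex 2.121 -0.402 0.46
vertex 1.835 -0.718 -1.01
endloop
endfacet
facet normal -0.889 -0.381 0.255
outer loop
vertex 1.835 -0.718 -1.01
vertex 1.472 0.995 0.286
vertex 1.186 0.679 -1.183
endloop
endfacet
facet normal -0.187 -0.206 -0.961
outer loop
vertex 1.186 0.679 -1.183
vertex 3.008 -0.215 -1.346
vertex 1.835 -0.718 -1.01
endloop
endfacet
facet normal 0.187 0.206 0.961
outer loop
vertex 2.121 -0.402 0.46
vertex 2.645 1.498 -0.05
vertex 1.472 0.995 0.286
endloop
endfacet
facet normal 0.419 -0.901 0.112
outer loop
vertex 3.294 0.101 0.123
vertex 2.121 -0.402 0.46
vertex 3.008 -0.215 -1.346
endloop
endfacet
facet normal 0.188 0.206 0.960
outer loop
vertex 3.294 0.101 0.123
vertex 2.645 1.498 -0.05
vertex 2.121 -0.402 0.46
endloop
endfacet
facet normal -0.419 0.901 -0.112
outer loop
vertex 1.472 0.995 0.286
vertex 2.645 1.498 -0.05
vertex 1.186 0.679 -1.183
endloop
endfacet
facet normal -0.187 -0.207 -0.960
outer loop
vertex 2.359 1.182 -1.52
vertex 3.008 -0.215 -1.346
vertex 1.186 0.679 -1.183
endloop
endfacet
facet normal -0.419 0.901 -0.112
outer loop
vertex 1.186 0.679 -1.183
vertex 2.645 1.498 -0.05
vertex 2.359 1.182 -1.52
endloop
endfacet
facet normal 0.889 0.381 -0.255
outer loop
vertex 2.359 1.182 -1.52
vertex 3.294 0.101 0.123
vertex 3.008 -0.215 -1.346
endloop
endfacet
facet normal 0.889 0.381 -0.255
outer loop
vertex 2.645 1.498 -0.05
vertex 3.294 0.101 0.123
vertex 2.359 1.182 -1.52
endloop
endfacet
facet normal -0.601 -0.547 0.583
outer loop
vertex -2.106 -0.228 0.586
vertex -2.692 0.558 0.72
vertex -2.573 -0.458 -0.111
endloop
endfacet
facet normal 0.593 -0.794 -0.135
outer loop
vertex -2.068 0.002 -0.6
vertex -2.106 -0.228 0.586
vertex -2.573 -0.458 -0.111
endloop
endfacet
facet normal -0.601 -0.547 0.583
outer loop
vertex -2.573 -0.458 -0.111
vertex -2.692 0.558 0.72
vertex -3.159 0.329 0.023
endloop
endfacet
facet normal -0.537 -0.263 -0.802
outer loop
vertex -3.159 0.329 0.023
vertex -2.068 0.002 -0.6
vertex -2.573 -0.458 -0.111
endloop
endfacet
facet normal 0.537 0.263 0.802
outer loop
vertex -2.106 -0.228 0.586
vertex -2.187 1.018 0.231
vertex -2.692 0.558 0.72
endloop
endfacet
facet normal 0.592 -0.795 -0.135
outer loop
vertex -1.601 0.231 0.097
vertex -2.106 -0.228 0.586
vertex -2.068 0.002 -0.6
endloop
endfacet
facet normal 0.537 0.263 0.802
outer loop
vertex -1.601 0.231 0.097
vertex -2.187 1.018 0.231
vertex -2.106 -0.228 0.586
endloop
endfacet
facet normal -0.592 0.794 0.136
outer loop
vertex -2.692 0.558 0.72
vertex -2.187 1.018 0.231
vertex -3.159 0.329 0.023
endloop
endfacet
facet normal -0.537 -0.263 -0.802
outer loop
vertex -2.654 0.788 -0.466
vertex -2.068 0.002 -0.6
vertex -3.159 0.329 0.023
endloop
endfacet
facet normal -0.592 0.795 0.134
outer loop
vertex -3.159 0.329 0.023
vertex -2.187 1.018 0.231
vertex -2.654 0.788 -0.466
endloop
endfacet
facet normal 0.601 0.547 -0.582
outer loop
vertex -2.654 0.788 -0.466
vertex -1.601 0.231 0.097
vertex -2.068 0.002 -0.6
endloop
endfacet
facet normal 0.601 0.547 -0.583
outer loop
vertex -2.187 1.018 0.231
vertex -1.601 0.231 0.097
vertex -2.654 0.788 -0.466
endloop
endfacet

endsolid
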